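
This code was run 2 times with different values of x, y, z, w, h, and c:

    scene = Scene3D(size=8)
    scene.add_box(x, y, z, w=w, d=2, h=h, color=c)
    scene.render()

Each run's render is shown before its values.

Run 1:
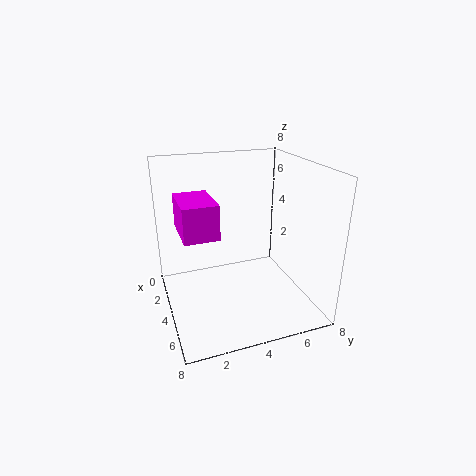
x = 1, y = 1, z = 4, w = 3, h = 2, c = 'magenta'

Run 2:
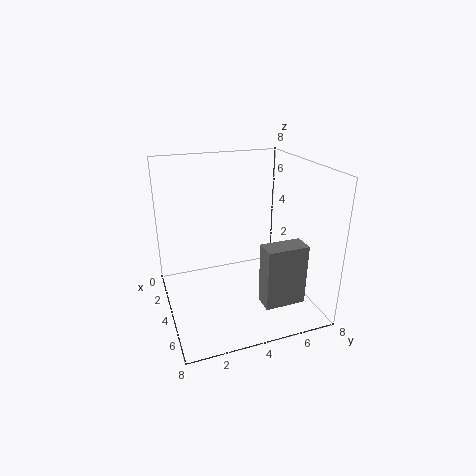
x = 7, y = 4, z = 2, w = 1, h = 3, c = 'gray'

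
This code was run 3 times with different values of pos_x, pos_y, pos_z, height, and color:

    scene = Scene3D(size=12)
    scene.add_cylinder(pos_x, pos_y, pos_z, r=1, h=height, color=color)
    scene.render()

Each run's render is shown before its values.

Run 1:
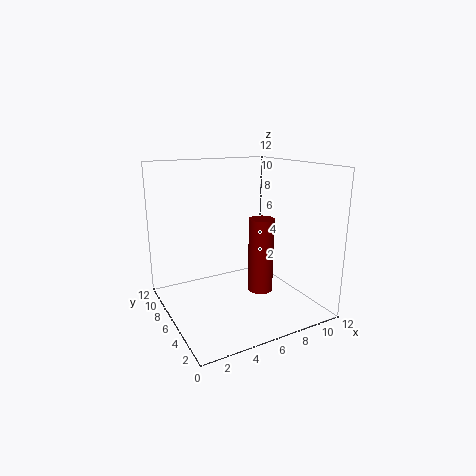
pos_x = 7, pos_y = 4, pos_z = 2, height = 6, color = 'maroon'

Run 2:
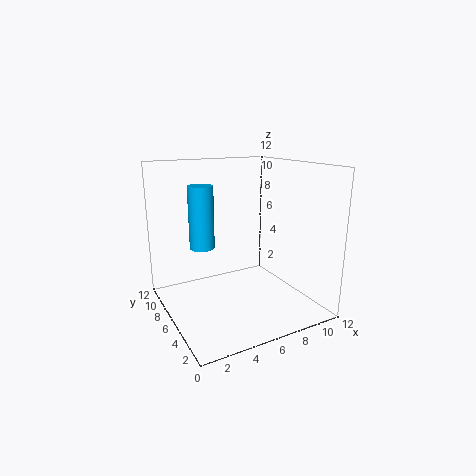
pos_x = 3, pos_y = 6.5, pos_z = 5.5, height = 5, color = 'deepskyblue'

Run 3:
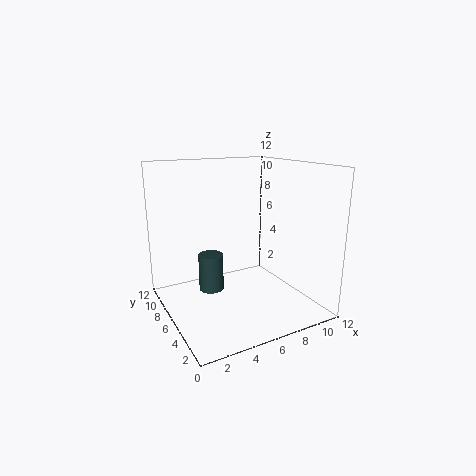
pos_x = 3.5, pos_y = 6, pos_z = 2, height = 3, color = 'darkslategray'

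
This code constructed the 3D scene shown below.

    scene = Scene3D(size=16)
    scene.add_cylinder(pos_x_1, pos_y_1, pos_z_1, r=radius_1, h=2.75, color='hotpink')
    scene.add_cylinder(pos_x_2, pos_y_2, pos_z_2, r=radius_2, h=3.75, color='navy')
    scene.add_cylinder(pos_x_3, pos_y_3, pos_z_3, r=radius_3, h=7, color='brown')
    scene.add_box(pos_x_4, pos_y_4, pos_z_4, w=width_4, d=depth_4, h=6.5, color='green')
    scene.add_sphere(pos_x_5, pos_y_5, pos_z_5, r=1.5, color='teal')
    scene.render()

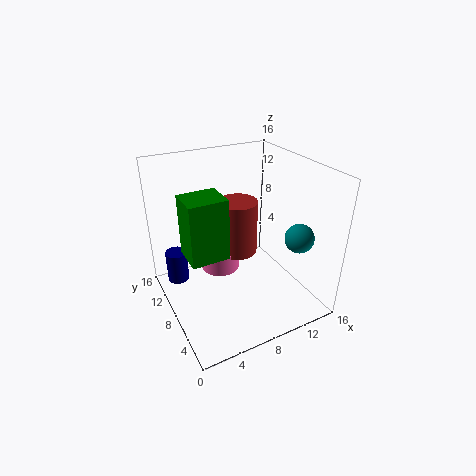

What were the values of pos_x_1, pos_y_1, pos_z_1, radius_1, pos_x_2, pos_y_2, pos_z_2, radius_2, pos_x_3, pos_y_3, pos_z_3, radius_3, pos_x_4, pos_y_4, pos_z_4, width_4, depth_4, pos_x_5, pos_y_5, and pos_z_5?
pos_x_1 = 8.25
pos_y_1 = 13.5
pos_z_1 = 0.75
radius_1 = 2.5
pos_x_2 = 2
pos_y_2 = 12.25
pos_z_2 = 1.75
radius_2 = 1.25
pos_x_3 = 10.5
pos_y_3 = 12.75
pos_z_3 = 3
radius_3 = 2.5
pos_x_4 = 1.75
pos_y_4 = 5.5
pos_z_4 = 7.5
width_4 = 4
depth_4 = 3.5
pos_x_5 = 12.25
pos_y_5 = 2.75
pos_z_5 = 9.5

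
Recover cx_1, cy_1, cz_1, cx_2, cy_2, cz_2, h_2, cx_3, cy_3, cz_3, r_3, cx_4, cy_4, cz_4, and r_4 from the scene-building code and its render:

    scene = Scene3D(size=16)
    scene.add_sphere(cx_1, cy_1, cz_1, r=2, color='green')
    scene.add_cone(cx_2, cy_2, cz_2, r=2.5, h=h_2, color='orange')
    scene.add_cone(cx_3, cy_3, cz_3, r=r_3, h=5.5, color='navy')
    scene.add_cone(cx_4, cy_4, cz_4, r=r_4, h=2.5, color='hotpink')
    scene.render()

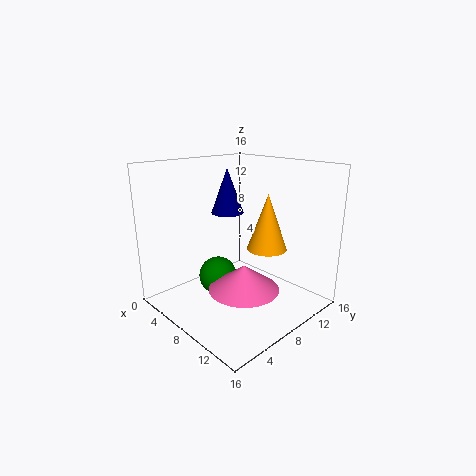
cx_1 = 8; cy_1 = 5; cz_1 = 4.5; cx_2 = 7.5; cy_2 = 13.5; cz_2 = 5; h_2 = 7; cx_3 = 3.5; cy_3 = 10.5; cz_3 = 9.5; r_3 = 2; cx_4 = 12; cy_4 = 5; cz_4 = 4.5; r_4 = 3.5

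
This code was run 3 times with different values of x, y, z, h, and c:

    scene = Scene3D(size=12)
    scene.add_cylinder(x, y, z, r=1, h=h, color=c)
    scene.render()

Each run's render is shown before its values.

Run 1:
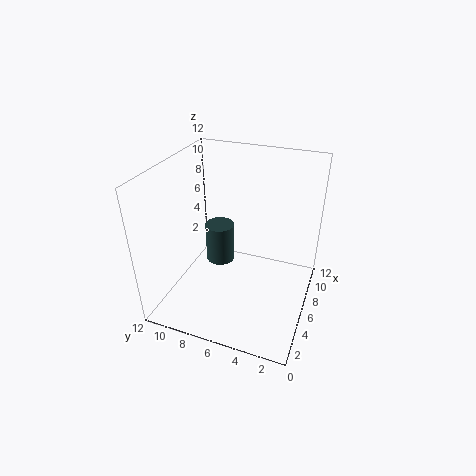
x = 2.5
y = 6
z = 6.5
h = 2.75
c = 'darkslategray'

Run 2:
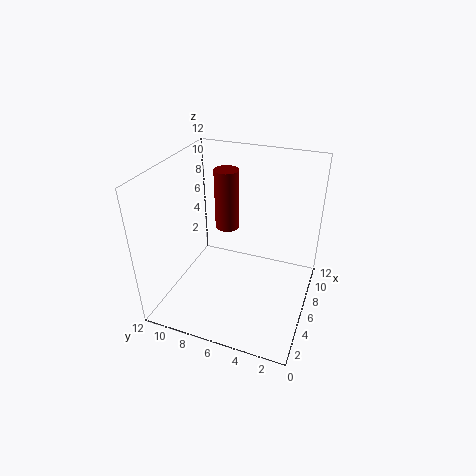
x = 6.75
y = 7.25
z = 6.5
h = 5
c = 'maroon'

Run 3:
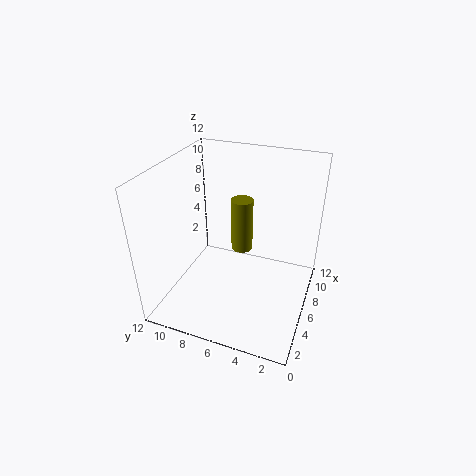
x = 9
y = 6.75
z = 3
h = 5
c = 'olive'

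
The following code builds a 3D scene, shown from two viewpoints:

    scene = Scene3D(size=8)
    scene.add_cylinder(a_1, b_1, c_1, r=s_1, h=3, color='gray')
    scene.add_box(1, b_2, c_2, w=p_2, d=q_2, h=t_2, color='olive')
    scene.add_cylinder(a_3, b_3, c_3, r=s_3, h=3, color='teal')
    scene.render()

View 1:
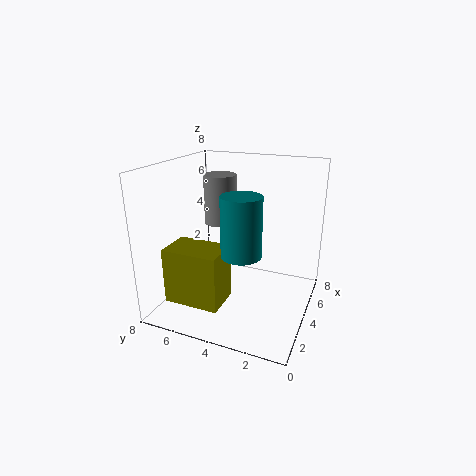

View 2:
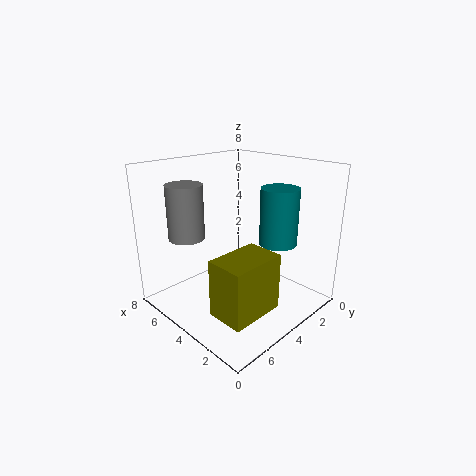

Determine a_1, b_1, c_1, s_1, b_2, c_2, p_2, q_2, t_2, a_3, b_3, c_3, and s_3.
a_1 = 6
b_1 = 6
c_1 = 4
s_1 = 1
b_2 = 4
c_2 = 1
p_2 = 2
q_2 = 3
t_2 = 3
a_3 = 2
b_3 = 3
c_3 = 4
s_3 = 1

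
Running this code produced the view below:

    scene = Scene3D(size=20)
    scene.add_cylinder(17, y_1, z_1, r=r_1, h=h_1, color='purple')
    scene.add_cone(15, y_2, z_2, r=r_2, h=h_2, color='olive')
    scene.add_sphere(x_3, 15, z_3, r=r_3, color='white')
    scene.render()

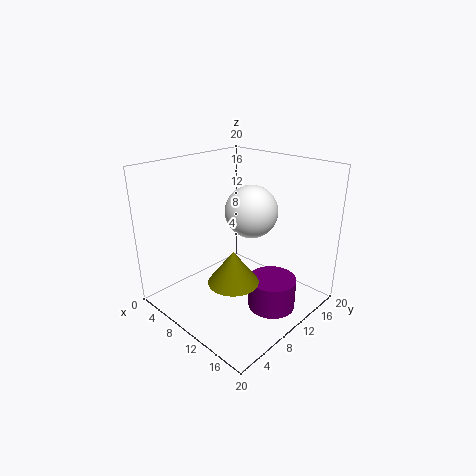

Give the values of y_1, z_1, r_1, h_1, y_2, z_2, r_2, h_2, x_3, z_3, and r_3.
y_1 = 9, z_1 = 3, r_1 = 3, h_1 = 4, y_2 = 4, z_2 = 8, r_2 = 3, h_2 = 4, x_3 = 8, z_3 = 12, r_3 = 4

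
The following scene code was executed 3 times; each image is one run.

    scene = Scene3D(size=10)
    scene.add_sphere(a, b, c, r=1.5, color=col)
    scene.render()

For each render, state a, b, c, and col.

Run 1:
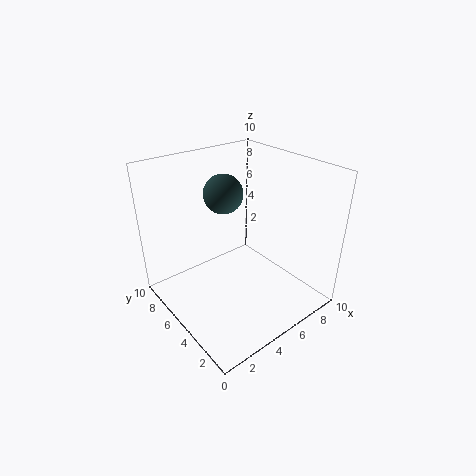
a = 6, b = 8, c = 7, col = 'darkslategray'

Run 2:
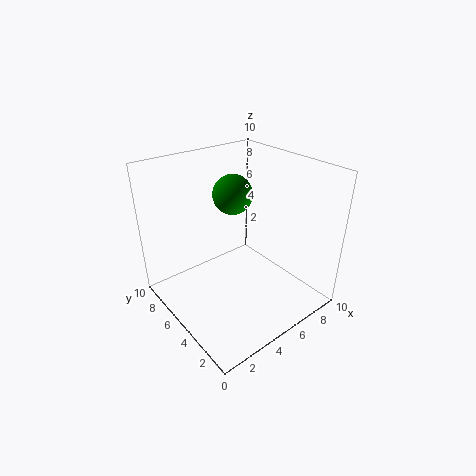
a = 6.5, b = 7.5, c = 7, col = 'green'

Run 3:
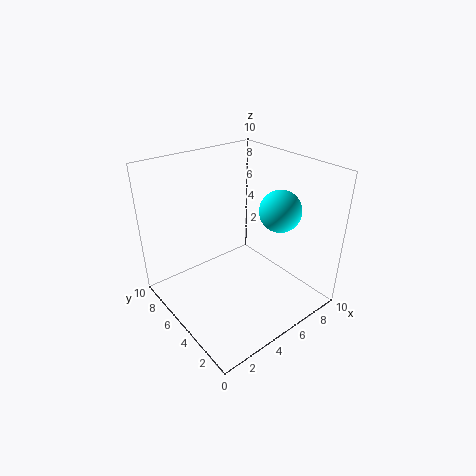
a = 8, b = 4, c = 6.5, col = 'cyan'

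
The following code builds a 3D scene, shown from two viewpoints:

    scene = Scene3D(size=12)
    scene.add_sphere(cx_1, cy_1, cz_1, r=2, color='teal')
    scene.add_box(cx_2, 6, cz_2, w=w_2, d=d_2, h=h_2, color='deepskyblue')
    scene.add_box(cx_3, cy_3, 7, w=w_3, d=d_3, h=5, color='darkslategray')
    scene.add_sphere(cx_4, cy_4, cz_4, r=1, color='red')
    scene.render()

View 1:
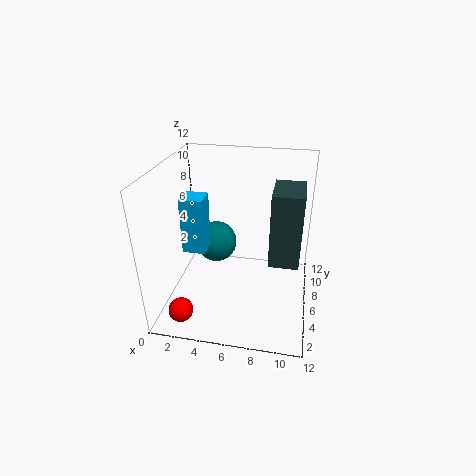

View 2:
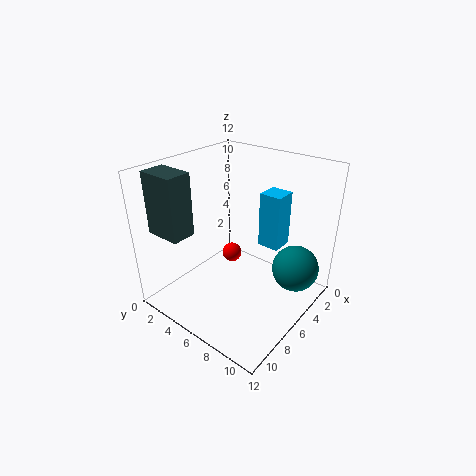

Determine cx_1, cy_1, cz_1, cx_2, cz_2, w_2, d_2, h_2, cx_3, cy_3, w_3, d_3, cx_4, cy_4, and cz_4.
cx_1 = 3; cy_1 = 10; cz_1 = 3; cx_2 = 1; cz_2 = 4; w_2 = 2; d_2 = 2; h_2 = 5; cx_3 = 9; cy_3 = 1; w_3 = 2; d_3 = 3; cx_4 = 2; cy_4 = 2; cz_4 = 1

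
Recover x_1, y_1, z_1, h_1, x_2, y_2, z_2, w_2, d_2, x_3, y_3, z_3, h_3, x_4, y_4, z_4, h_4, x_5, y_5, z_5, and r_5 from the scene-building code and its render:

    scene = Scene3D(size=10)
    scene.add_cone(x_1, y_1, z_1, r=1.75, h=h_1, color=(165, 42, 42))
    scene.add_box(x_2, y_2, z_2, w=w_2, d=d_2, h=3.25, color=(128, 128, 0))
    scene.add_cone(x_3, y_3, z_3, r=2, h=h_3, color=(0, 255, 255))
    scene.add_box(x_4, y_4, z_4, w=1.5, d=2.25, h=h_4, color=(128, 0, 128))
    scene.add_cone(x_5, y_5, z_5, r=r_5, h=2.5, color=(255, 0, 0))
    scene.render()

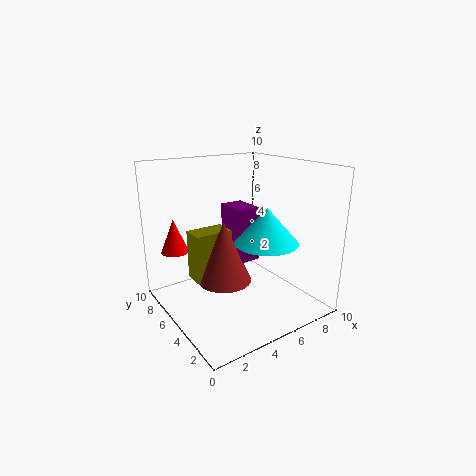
x_1 = 3.25; y_1 = 4; z_1 = 2.75; h_1 = 4; x_2 = 1.5; y_2 = 4.25; z_2 = 2.75; w_2 = 2.5; d_2 = 1.5; x_3 = 5.25; y_3 = 2.25; z_3 = 5.5; h_3 = 2.25; x_4 = 4; y_4 = 3.25; z_4 = 4; h_4 = 3.5; x_5 = 1.75; y_5 = 8.5; z_5 = 3.5; r_5 = 1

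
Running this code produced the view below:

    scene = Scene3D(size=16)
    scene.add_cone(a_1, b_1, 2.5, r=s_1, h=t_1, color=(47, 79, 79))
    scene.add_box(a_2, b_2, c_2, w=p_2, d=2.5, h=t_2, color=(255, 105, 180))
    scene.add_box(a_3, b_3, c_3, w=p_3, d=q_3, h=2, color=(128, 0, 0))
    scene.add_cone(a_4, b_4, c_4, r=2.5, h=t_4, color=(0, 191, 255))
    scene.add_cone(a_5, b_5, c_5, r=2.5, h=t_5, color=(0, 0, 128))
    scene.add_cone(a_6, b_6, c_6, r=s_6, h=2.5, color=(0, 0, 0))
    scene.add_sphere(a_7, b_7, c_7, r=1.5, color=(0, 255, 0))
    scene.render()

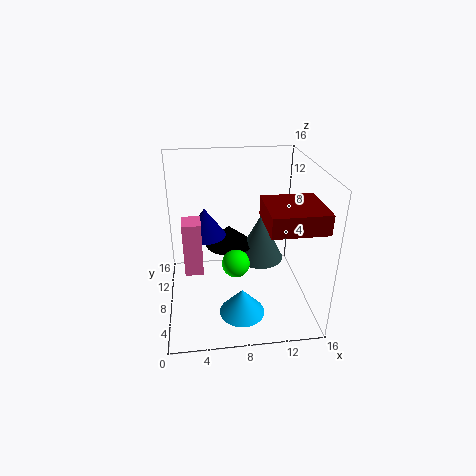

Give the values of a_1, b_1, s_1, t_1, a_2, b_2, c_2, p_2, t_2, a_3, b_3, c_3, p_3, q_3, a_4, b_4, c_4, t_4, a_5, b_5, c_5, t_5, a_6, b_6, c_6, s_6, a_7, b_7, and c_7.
a_1 = 11.5
b_1 = 12.5
s_1 = 3
t_1 = 6
a_2 = 2
b_2 = 6.5
c_2 = 4.5
p_2 = 2
t_2 = 6
a_3 = 10
b_3 = 1
c_3 = 11.5
p_3 = 5.5
q_3 = 5.5
a_4 = 8
b_4 = 4.5
c_4 = 0.5
t_4 = 3
a_5 = 4.5
b_5 = 12
c_5 = 6.5
t_5 = 3.5
a_6 = 7.5
b_6 = 13
c_6 = 4.5
s_6 = 3
a_7 = 7.5
b_7 = 6
c_7 = 6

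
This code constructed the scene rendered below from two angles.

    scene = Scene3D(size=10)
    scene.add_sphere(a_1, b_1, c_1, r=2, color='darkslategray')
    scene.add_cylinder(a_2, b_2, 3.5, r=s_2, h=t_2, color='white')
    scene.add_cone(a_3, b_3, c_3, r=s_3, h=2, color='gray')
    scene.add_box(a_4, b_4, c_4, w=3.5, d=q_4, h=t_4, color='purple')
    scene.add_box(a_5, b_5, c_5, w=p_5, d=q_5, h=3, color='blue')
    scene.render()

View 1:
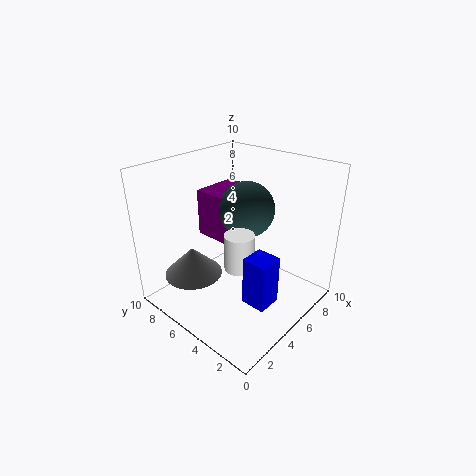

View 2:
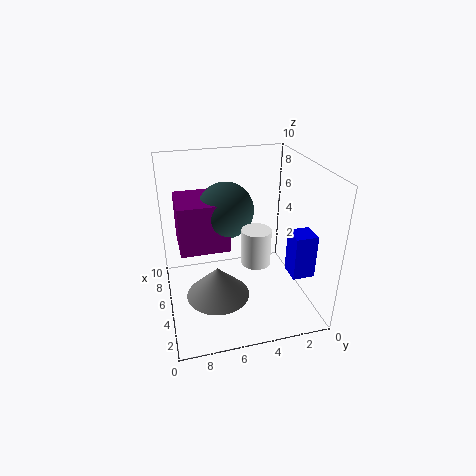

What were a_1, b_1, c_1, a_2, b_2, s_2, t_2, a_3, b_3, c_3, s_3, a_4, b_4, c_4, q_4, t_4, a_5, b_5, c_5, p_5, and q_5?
a_1 = 6.5; b_1 = 5.5; c_1 = 6.5; a_2 = 4; b_2 = 4; s_2 = 1; t_2 = 2.5; a_3 = 2.5; b_3 = 7; c_3 = 2.5; s_3 = 2; a_4 = 5; b_4 = 5.5; c_4 = 4; q_4 = 3.5; t_4 = 3.5; a_5 = 2; b_5 = 0.5; c_5 = 3; p_5 = 1.5; q_5 = 1.5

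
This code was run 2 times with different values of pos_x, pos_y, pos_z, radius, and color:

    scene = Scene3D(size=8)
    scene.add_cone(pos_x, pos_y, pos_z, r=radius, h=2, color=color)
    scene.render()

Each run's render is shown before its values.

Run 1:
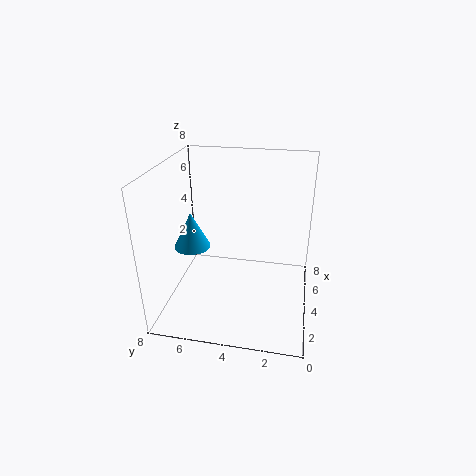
pos_x = 3.5; pos_y = 6.5; pos_z = 3.5; radius = 1; color = 'deepskyblue'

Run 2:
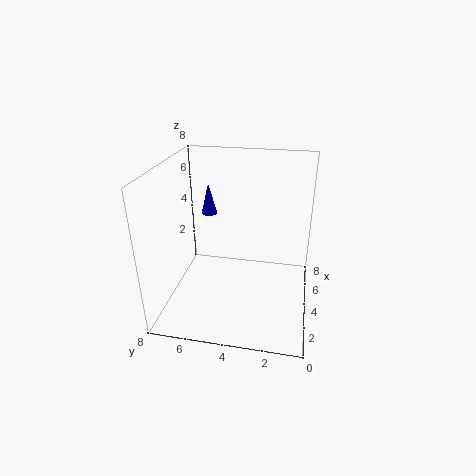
pos_x = 7; pos_y = 6.5; pos_z = 4; radius = 0.5; color = 'blue'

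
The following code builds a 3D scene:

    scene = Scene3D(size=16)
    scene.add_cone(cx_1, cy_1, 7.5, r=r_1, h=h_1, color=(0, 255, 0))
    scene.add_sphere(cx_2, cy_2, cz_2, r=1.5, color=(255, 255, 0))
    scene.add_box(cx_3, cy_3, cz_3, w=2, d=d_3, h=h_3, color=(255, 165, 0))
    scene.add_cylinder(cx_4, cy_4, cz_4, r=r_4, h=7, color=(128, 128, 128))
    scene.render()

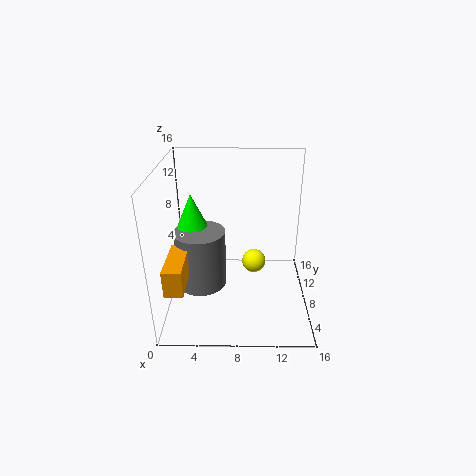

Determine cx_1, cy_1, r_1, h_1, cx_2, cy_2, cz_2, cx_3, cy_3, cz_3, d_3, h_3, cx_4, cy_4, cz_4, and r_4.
cx_1 = 2.5, cy_1 = 11, r_1 = 2, h_1 = 4.5, cx_2 = 10, cy_2 = 12, cz_2 = 2.5, cx_3 = 0.5, cy_3 = 2.5, cz_3 = 4, d_3 = 5.5, h_3 = 3, cx_4 = 3.5, cy_4 = 9.5, cz_4 = 1, r_4 = 3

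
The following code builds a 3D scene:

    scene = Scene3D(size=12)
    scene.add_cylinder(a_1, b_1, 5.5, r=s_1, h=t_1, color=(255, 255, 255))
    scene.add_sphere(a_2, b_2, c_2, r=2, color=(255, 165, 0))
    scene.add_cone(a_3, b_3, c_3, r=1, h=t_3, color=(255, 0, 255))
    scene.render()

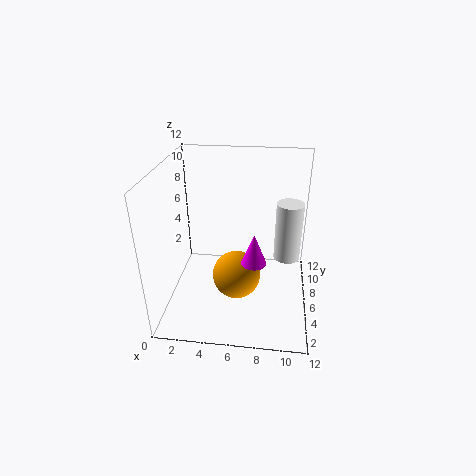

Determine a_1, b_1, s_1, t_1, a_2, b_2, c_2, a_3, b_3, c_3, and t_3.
a_1 = 10, b_1 = 4.5, s_1 = 1, t_1 = 4.5, a_2 = 6, b_2 = 5, c_2 = 3, a_3 = 7.5, b_3 = 4, c_3 = 5, t_3 = 2.5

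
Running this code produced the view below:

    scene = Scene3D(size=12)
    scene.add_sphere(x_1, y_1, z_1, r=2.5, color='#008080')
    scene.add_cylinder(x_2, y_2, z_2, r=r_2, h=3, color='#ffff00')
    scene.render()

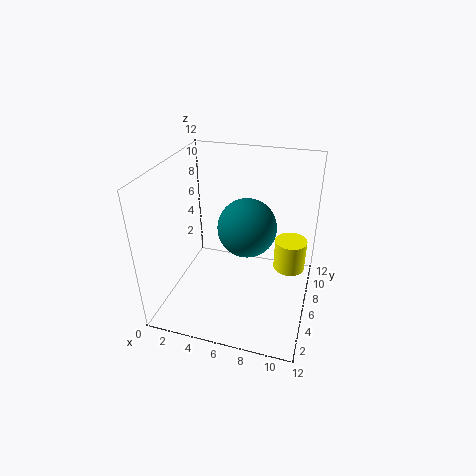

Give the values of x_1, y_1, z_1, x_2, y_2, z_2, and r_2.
x_1 = 6.5, y_1 = 7, z_1 = 6.5, x_2 = 10, y_2 = 10, z_2 = 1, r_2 = 1.5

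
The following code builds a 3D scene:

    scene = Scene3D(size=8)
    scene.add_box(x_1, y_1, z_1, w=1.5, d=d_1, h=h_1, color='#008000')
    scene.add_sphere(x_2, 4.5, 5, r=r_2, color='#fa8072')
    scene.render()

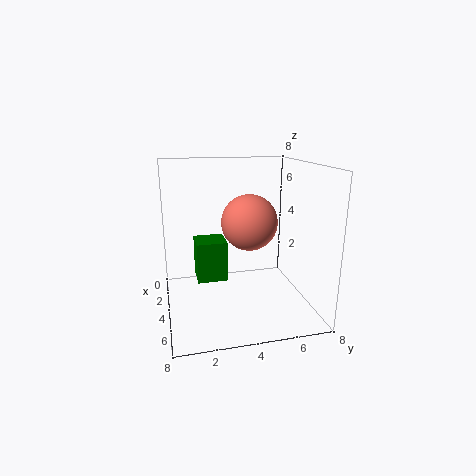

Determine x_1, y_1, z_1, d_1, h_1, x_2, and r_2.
x_1 = 4.5, y_1 = 1.5, z_1 = 2.5, d_1 = 1.5, h_1 = 2, x_2 = 4.5, r_2 = 1.5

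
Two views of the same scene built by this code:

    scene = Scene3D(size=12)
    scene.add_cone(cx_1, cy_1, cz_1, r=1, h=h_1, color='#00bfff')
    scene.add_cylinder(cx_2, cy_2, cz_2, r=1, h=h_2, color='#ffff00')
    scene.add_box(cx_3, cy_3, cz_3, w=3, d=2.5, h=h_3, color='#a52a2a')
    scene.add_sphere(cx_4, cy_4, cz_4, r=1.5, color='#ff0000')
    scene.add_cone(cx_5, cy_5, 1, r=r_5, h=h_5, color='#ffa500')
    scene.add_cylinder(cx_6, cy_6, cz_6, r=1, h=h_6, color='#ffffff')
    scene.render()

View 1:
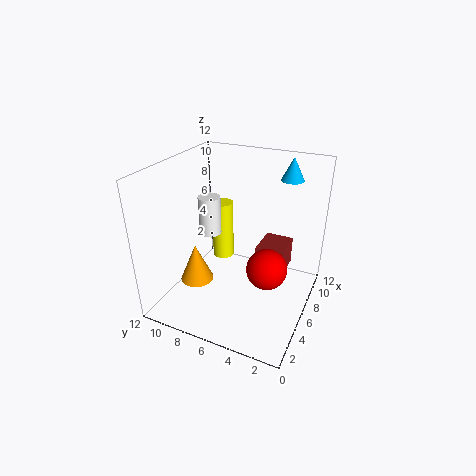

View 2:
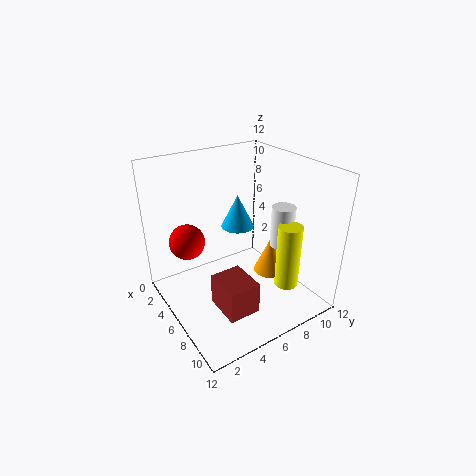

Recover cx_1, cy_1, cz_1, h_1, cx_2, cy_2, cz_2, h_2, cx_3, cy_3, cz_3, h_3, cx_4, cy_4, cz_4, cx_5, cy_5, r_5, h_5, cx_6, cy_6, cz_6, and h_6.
cx_1 = 10.5, cy_1 = 3, cz_1 = 10, h_1 = 2, cx_2 = 9, cy_2 = 9, cz_2 = 2, h_2 = 5.5, cx_3 = 7.5, cy_3 = 2.5, cz_3 = 2, h_3 = 2.5, cx_4 = 3.5, cy_4 = 2.5, cz_4 = 5.5, cx_5 = 5.5, cy_5 = 10, r_5 = 1.5, h_5 = 3.5, cx_6 = 7.5, cy_6 = 9.5, cz_6 = 5, h_6 = 3.5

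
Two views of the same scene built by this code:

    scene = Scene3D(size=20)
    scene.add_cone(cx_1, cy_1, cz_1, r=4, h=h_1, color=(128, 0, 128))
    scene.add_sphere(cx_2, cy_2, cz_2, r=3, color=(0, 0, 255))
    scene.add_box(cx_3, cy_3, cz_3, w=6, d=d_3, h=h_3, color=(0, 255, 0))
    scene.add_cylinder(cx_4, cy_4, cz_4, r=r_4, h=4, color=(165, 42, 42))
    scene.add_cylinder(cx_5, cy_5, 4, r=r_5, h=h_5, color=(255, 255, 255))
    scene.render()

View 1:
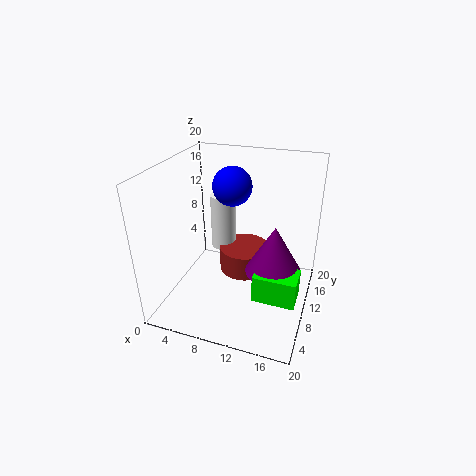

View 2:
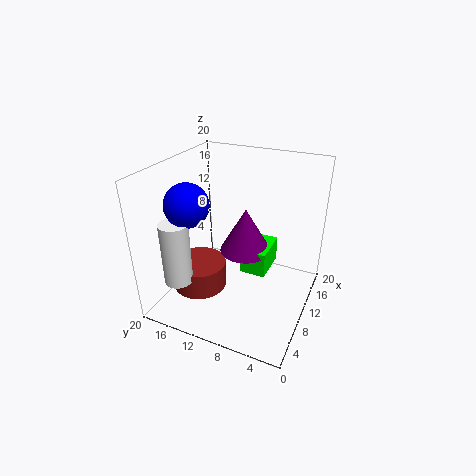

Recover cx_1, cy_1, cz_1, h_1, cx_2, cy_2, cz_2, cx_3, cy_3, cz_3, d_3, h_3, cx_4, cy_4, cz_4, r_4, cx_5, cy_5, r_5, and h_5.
cx_1 = 15; cy_1 = 11; cz_1 = 5; h_1 = 7; cx_2 = 7; cy_2 = 16; cz_2 = 15; cx_3 = 13; cy_3 = 7; cz_3 = 2; d_3 = 4; h_3 = 4; cx_4 = 9; cy_4 = 16; cz_4 = 1; r_4 = 4; cx_5 = 5; cy_5 = 17; r_5 = 2; h_5 = 9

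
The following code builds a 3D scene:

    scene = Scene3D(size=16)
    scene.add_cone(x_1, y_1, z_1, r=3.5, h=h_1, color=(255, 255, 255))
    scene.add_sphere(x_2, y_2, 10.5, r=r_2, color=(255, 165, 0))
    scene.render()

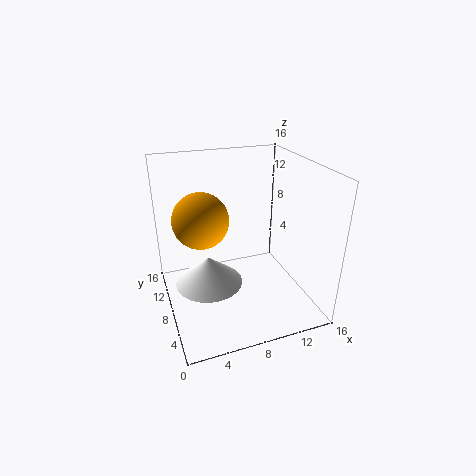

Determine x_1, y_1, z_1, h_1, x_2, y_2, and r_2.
x_1 = 4
y_1 = 6
z_1 = 4.5
h_1 = 3
x_2 = 4
y_2 = 8.5
r_2 = 3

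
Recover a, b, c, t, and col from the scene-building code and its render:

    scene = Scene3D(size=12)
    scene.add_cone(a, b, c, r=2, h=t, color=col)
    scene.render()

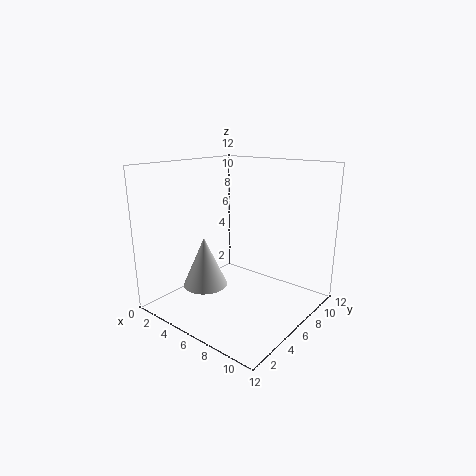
a = 2.75
b = 5.25
c = 1
t = 4.5
col = 'lightgray'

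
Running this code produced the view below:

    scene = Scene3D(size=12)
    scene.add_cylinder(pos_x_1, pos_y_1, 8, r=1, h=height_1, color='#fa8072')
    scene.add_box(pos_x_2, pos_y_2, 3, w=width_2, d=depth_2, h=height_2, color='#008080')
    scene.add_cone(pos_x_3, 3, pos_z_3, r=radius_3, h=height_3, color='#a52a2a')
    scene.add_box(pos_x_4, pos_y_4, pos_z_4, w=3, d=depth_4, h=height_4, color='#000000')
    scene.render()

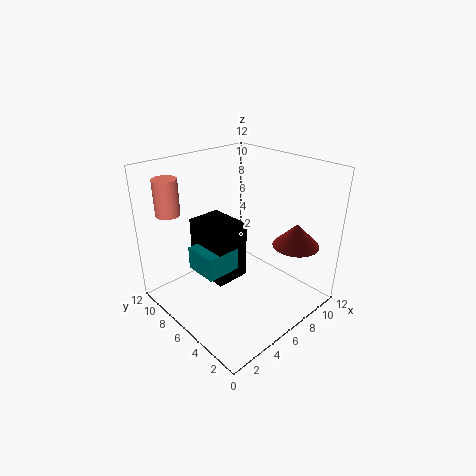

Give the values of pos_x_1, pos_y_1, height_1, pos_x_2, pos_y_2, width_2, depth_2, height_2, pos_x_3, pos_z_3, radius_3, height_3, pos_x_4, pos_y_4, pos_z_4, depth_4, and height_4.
pos_x_1 = 2
pos_y_1 = 10
height_1 = 3
pos_x_2 = 3
pos_y_2 = 6
width_2 = 3
depth_2 = 3
height_2 = 2
pos_x_3 = 10
pos_z_3 = 5
radius_3 = 2
height_3 = 2
pos_x_4 = 4
pos_y_4 = 6
pos_z_4 = 2
depth_4 = 4
height_4 = 5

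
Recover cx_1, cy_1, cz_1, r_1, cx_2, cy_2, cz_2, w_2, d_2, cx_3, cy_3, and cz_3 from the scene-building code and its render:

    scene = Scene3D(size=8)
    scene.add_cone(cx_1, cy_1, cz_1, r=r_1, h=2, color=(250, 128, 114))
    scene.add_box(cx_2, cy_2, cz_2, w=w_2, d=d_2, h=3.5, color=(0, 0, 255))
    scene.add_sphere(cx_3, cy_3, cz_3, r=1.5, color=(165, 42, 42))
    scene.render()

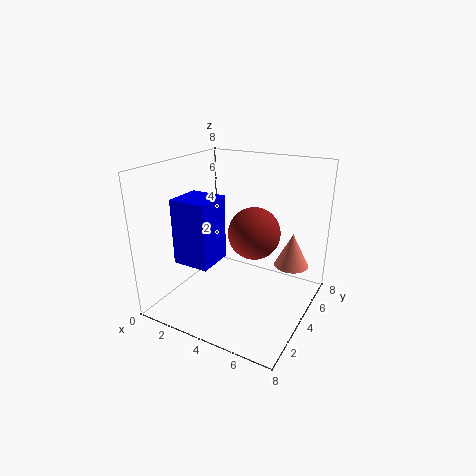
cx_1 = 6.5, cy_1 = 6, cz_1 = 2, r_1 = 1, cx_2 = 1.5, cy_2 = 1.5, cz_2 = 3, w_2 = 2, d_2 = 2, cx_3 = 4.5, cy_3 = 5, cz_3 = 4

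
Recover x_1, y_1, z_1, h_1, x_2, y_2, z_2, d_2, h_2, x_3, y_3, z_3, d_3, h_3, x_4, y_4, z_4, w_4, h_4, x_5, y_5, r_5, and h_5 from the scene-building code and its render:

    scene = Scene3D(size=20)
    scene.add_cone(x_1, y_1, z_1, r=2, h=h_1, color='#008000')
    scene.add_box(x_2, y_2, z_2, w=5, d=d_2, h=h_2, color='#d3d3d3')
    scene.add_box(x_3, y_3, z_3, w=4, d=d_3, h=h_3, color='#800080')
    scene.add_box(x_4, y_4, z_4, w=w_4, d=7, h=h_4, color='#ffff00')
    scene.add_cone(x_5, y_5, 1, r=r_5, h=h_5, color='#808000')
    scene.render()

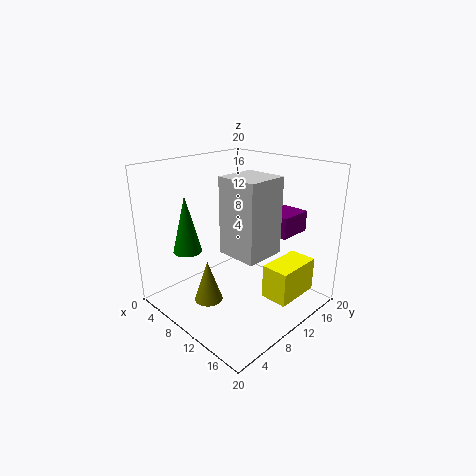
x_1 = 5, y_1 = 5, z_1 = 8, h_1 = 8, x_2 = 13, y_2 = 4, z_2 = 11, d_2 = 5, h_2 = 9, x_3 = 11, y_3 = 14, z_3 = 10, d_3 = 5, h_3 = 3, x_4 = 13, y_4 = 12, z_4 = 1, w_4 = 4, h_4 = 5, x_5 = 8, y_5 = 6, r_5 = 2, h_5 = 6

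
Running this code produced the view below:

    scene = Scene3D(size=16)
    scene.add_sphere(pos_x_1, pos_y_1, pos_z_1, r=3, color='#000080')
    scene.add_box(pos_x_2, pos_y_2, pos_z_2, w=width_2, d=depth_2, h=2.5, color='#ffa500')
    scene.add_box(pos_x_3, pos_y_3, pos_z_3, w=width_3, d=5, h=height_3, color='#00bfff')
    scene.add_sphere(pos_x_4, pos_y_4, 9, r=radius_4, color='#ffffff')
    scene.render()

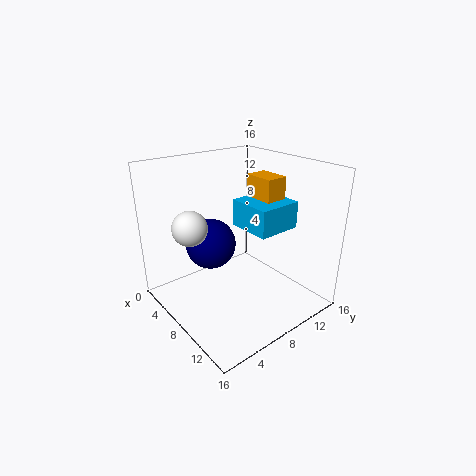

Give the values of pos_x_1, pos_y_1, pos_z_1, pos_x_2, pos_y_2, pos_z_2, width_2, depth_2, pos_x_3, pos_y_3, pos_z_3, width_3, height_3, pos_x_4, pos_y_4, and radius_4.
pos_x_1 = 4
pos_y_1 = 7
pos_z_1 = 6
pos_x_2 = 6.5
pos_y_2 = 10.5
pos_z_2 = 12
width_2 = 3.5
depth_2 = 2.5
pos_x_3 = 6.5
pos_y_3 = 8.5
pos_z_3 = 9
width_3 = 5
height_3 = 3
pos_x_4 = 4.5
pos_y_4 = 4
radius_4 = 2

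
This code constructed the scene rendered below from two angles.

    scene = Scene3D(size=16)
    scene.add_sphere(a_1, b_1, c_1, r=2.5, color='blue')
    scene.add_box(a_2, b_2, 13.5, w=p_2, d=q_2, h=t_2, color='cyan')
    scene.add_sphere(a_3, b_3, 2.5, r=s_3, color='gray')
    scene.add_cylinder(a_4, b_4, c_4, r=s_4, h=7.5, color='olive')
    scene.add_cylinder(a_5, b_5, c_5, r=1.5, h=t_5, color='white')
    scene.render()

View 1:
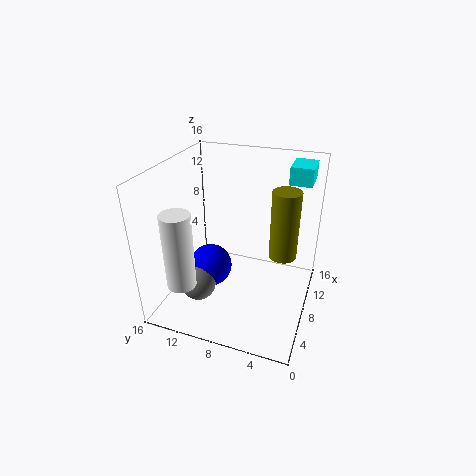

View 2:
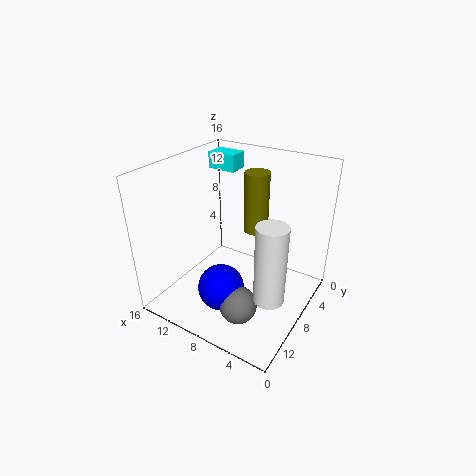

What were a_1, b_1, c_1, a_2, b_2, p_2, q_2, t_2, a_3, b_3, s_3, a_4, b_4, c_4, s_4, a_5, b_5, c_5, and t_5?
a_1 = 8
b_1 = 11.5
c_1 = 3.5
a_2 = 11.5
b_2 = 1
p_2 = 3.5
q_2 = 2.5
t_2 = 2
a_3 = 5.5
b_3 = 12
s_3 = 2
a_4 = 8.5
b_4 = 3
c_4 = 6.5
s_4 = 1.5
a_5 = 2
b_5 = 12
c_5 = 5
t_5 = 8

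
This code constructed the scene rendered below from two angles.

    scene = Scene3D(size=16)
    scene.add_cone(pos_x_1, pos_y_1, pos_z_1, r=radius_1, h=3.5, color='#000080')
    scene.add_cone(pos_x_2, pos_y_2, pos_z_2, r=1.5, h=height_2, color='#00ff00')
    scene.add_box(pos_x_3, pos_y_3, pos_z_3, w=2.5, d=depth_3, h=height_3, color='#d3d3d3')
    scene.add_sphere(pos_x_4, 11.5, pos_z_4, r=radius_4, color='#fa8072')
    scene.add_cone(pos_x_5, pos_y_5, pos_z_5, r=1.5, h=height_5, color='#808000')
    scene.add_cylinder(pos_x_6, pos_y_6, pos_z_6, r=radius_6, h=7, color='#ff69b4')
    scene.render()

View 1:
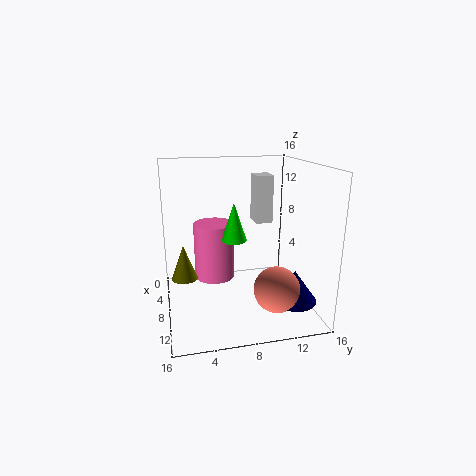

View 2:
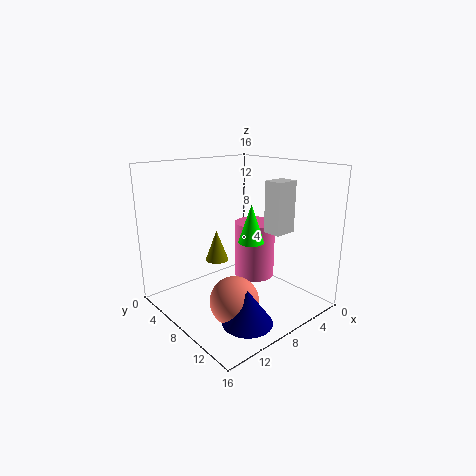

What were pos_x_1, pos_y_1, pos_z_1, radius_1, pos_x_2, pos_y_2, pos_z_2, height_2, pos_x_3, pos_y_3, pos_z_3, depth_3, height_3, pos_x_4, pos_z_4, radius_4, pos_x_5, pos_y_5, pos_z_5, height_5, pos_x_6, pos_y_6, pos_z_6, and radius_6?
pos_x_1 = 11.5, pos_y_1 = 13.5, pos_z_1 = 1.5, radius_1 = 2.5, pos_x_2 = 6, pos_y_2 = 8, pos_z_2 = 7, height_2 = 4.5, pos_x_3 = 4, pos_y_3 = 10.5, pos_z_3 = 9, depth_3 = 2, height_3 = 5.5, pos_x_4 = 11.5, pos_z_4 = 3, radius_4 = 2.5, pos_x_5 = 6.5, pos_y_5 = 2, pos_z_5 = 3, height_5 = 4, pos_x_6 = 3.5, pos_y_6 = 6, pos_z_6 = 1.5, radius_6 = 2.5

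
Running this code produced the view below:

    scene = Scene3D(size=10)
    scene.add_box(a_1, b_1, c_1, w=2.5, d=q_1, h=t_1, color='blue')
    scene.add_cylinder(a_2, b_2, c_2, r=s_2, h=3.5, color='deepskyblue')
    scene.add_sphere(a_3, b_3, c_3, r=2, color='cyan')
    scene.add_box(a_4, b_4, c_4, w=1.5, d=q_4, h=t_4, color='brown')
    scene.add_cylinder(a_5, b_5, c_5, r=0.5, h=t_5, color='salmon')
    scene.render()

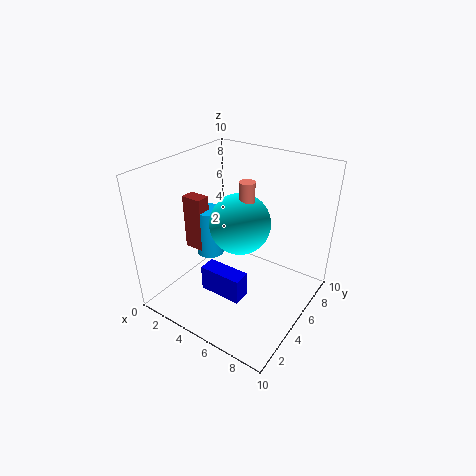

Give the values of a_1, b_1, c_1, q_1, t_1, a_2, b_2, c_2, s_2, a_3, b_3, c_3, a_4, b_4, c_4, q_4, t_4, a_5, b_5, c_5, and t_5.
a_1 = 5.5, b_1 = 0.5, c_1 = 4, q_1 = 1, t_1 = 1.5, a_2 = 2.5, b_2 = 5, c_2 = 3, s_2 = 1, a_3 = 5.5, b_3 = 4.5, c_3 = 6.5, a_4 = 1, b_4 = 4, c_4 = 3.5, q_4 = 1, t_4 = 4, a_5 = 6, b_5 = 4.5, c_5 = 7, t_5 = 2.5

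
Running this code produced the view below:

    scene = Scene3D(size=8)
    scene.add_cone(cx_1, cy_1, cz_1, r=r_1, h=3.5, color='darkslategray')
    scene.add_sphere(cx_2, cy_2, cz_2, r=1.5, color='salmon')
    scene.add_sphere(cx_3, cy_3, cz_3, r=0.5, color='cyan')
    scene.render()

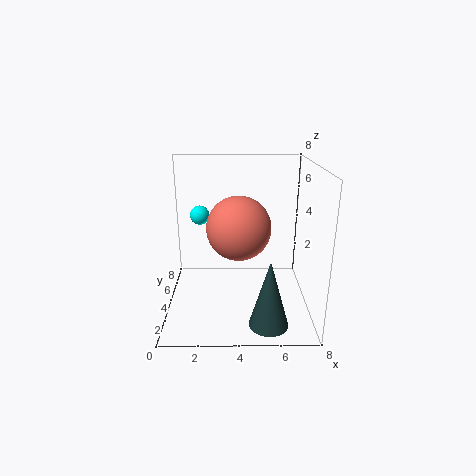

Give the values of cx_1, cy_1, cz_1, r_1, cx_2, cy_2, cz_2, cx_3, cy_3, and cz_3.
cx_1 = 5.5
cy_1 = 1
cz_1 = 0.5
r_1 = 1
cx_2 = 4
cy_2 = 1.5
cz_2 = 5.5
cx_3 = 2
cy_3 = 3.5
cz_3 = 5.5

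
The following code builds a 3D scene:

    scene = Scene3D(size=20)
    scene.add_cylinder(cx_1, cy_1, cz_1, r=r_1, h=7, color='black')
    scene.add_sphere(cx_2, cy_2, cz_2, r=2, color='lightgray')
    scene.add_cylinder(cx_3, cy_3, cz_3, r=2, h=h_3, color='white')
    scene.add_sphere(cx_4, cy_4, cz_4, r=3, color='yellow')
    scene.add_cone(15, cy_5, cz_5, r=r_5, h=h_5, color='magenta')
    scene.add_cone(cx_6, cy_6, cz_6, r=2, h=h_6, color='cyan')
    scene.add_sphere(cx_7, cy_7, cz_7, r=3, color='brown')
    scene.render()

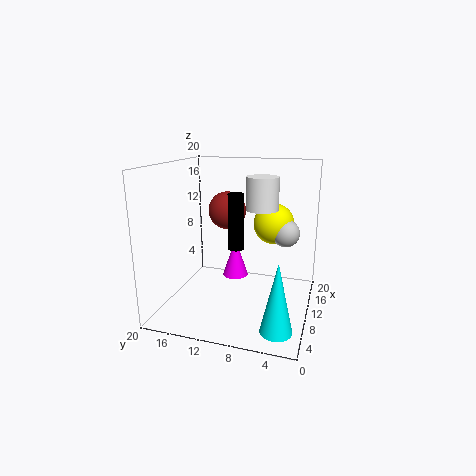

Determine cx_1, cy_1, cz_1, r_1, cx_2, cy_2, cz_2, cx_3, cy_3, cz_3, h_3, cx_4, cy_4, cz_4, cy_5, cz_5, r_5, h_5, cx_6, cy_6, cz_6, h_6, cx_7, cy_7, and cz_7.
cx_1 = 6, cy_1 = 9, cz_1 = 10, r_1 = 1, cx_2 = 14, cy_2 = 4, cz_2 = 10, cx_3 = 7, cy_3 = 6, cz_3 = 15, h_3 = 4, cx_4 = 15, cy_4 = 6, cz_4 = 11, cy_5 = 12, cz_5 = 2, r_5 = 2, h_5 = 6, cx_6 = 3, cy_6 = 3, cz_6 = 1, h_6 = 9, cx_7 = 17, cy_7 = 14, cz_7 = 12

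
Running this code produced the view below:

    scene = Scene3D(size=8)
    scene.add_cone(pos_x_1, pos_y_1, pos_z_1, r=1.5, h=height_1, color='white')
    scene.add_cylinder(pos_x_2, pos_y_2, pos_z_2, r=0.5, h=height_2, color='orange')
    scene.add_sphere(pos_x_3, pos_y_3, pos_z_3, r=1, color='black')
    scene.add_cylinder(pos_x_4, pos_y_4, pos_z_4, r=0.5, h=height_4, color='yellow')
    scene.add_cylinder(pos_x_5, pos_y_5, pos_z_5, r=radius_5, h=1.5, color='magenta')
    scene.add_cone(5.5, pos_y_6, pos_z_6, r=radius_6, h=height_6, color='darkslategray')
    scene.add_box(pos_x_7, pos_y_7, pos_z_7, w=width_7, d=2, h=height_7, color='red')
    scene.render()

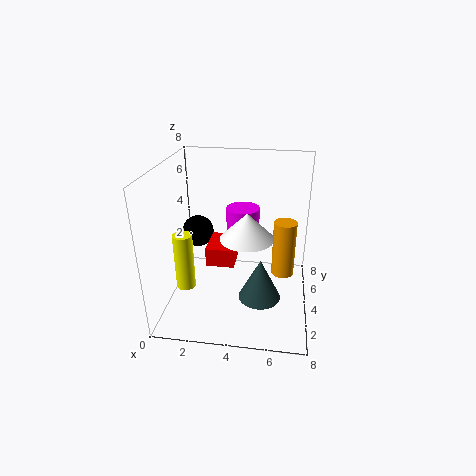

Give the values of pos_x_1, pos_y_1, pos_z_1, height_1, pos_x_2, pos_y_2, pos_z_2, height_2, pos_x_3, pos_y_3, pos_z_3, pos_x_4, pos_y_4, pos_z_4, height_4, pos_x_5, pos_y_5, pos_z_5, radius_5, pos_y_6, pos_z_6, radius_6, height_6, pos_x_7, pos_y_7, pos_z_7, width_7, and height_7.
pos_x_1 = 4.5
pos_y_1 = 4
pos_z_1 = 4
height_1 = 1.5
pos_x_2 = 6.5
pos_y_2 = 1
pos_z_2 = 4
height_2 = 2.5
pos_x_3 = 1
pos_y_3 = 6.5
pos_z_3 = 3
pos_x_4 = 1.5
pos_y_4 = 2
pos_z_4 = 2
height_4 = 3
pos_x_5 = 4
pos_y_5 = 6
pos_z_5 = 3.5
radius_5 = 1
pos_y_6 = 1
pos_z_6 = 2.5
radius_6 = 1
height_6 = 2
pos_x_7 = 2.5
pos_y_7 = 2.5
pos_z_7 = 3
width_7 = 1.5
height_7 = 1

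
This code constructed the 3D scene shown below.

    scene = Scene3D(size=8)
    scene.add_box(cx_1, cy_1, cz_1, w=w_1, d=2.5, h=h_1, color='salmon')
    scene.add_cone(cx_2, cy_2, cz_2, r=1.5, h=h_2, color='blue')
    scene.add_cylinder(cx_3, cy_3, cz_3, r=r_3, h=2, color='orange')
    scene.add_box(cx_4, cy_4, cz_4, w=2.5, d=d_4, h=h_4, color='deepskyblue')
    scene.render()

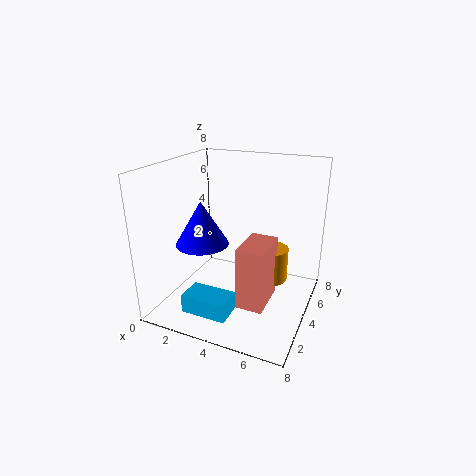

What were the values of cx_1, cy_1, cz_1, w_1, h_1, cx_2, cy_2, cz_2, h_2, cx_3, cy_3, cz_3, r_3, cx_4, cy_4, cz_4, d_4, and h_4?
cx_1 = 4.5
cy_1 = 2.5
cz_1 = 0.5
w_1 = 1.5
h_1 = 3.5
cx_2 = 2
cy_2 = 3.5
cz_2 = 3.5
h_2 = 2.5
cx_3 = 5.5
cy_3 = 5.5
cz_3 = 1
r_3 = 1
cx_4 = 2
cy_4 = 1
cz_4 = 0.5
d_4 = 1.5
h_4 = 1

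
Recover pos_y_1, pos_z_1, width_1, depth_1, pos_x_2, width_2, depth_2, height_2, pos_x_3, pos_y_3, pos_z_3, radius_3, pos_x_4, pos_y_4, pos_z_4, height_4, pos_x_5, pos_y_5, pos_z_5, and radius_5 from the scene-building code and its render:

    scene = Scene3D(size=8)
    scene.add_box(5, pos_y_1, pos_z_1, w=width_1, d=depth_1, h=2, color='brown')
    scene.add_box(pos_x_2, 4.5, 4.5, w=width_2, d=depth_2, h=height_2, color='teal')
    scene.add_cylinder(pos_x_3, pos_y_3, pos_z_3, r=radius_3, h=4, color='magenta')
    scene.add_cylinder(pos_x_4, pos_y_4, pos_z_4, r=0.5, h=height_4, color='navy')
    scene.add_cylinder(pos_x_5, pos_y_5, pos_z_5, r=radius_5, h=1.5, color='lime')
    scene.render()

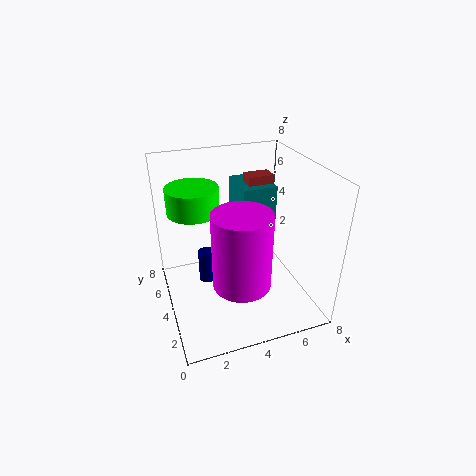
pos_y_1 = 5; pos_z_1 = 5; width_1 = 1.5; depth_1 = 1; pos_x_2 = 4.5; width_2 = 2; depth_2 = 2.5; height_2 = 2; pos_x_3 = 3.5; pos_y_3 = 2; pos_z_3 = 2.5; radius_3 = 1.5; pos_x_4 = 2.5; pos_y_4 = 5.5; pos_z_4 = 0.5; height_4 = 2; pos_x_5 = 2; pos_y_5 = 6; pos_z_5 = 5; radius_5 = 1.5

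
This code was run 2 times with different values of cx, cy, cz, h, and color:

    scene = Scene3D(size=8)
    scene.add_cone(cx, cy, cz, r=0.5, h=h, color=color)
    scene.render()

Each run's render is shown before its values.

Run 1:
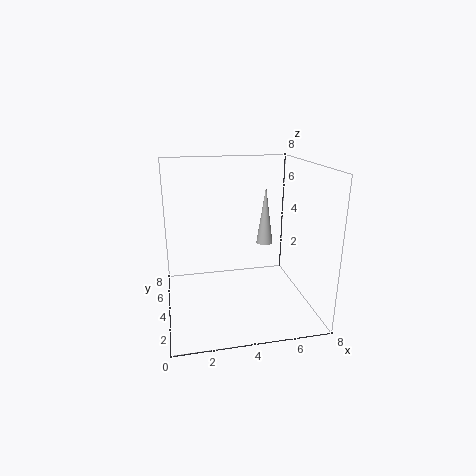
cx = 6
cy = 5.5
cz = 3
h = 3.5
color = 'lightgray'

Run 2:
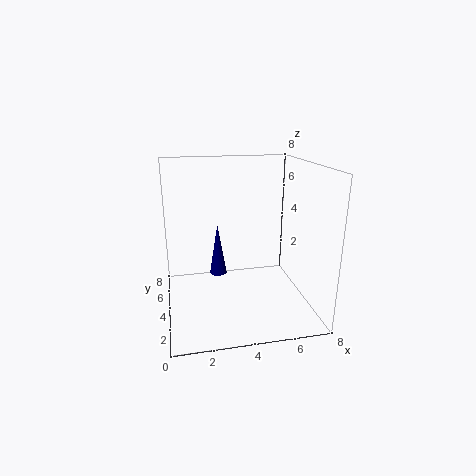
cx = 3
cy = 5
cz = 1.5
h = 3
color = 'navy'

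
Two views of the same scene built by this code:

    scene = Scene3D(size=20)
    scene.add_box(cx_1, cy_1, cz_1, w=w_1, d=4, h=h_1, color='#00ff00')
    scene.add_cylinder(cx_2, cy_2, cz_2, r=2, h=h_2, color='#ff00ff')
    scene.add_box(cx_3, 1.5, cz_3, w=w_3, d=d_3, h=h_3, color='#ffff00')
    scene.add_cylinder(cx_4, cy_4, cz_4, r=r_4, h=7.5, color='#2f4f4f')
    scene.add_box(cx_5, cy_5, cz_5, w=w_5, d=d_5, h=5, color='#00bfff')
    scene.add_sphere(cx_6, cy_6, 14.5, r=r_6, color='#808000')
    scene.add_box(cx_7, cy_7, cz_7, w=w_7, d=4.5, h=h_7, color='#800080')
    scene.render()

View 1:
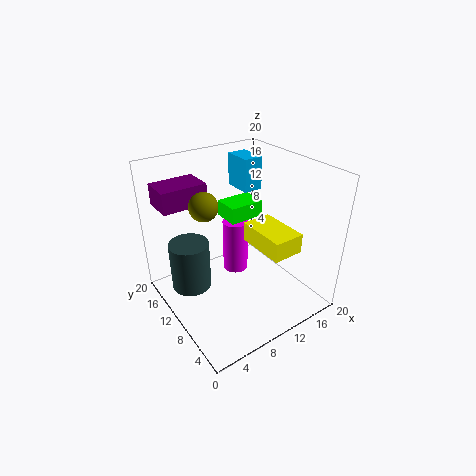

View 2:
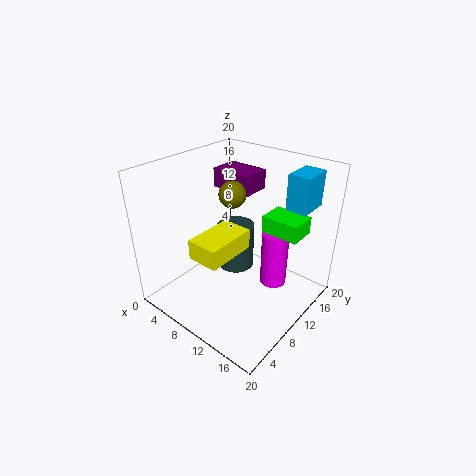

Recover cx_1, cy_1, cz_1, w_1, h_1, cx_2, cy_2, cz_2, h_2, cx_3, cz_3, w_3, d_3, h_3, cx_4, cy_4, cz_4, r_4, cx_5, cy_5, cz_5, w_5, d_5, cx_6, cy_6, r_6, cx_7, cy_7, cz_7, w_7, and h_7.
cx_1 = 11.5, cy_1 = 13.5, cz_1 = 10, w_1 = 5.5, h_1 = 2.5, cx_2 = 13, cy_2 = 15, cz_2 = 1, h_2 = 8.5, cx_3 = 9.5, cz_3 = 11, w_3 = 4, d_3 = 6.5, h_3 = 2.5, cx_4 = 5, cy_4 = 15.5, cz_4 = 0.5, r_4 = 3, cx_5 = 14.5, cy_5 = 14.5, cz_5 = 14, w_5 = 3, d_5 = 4.5, cx_6 = 6.5, cy_6 = 13, r_6 = 2, cx_7 = 1.5, cy_7 = 14.5, cz_7 = 14, w_7 = 6.5, h_7 = 3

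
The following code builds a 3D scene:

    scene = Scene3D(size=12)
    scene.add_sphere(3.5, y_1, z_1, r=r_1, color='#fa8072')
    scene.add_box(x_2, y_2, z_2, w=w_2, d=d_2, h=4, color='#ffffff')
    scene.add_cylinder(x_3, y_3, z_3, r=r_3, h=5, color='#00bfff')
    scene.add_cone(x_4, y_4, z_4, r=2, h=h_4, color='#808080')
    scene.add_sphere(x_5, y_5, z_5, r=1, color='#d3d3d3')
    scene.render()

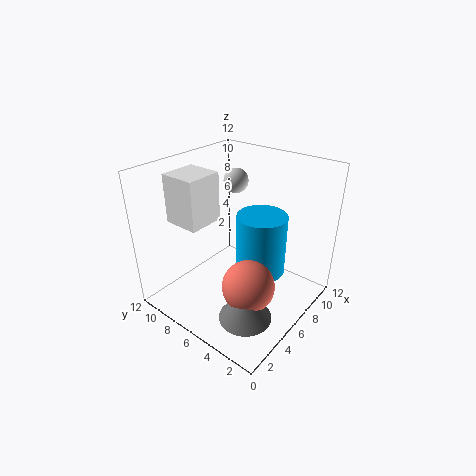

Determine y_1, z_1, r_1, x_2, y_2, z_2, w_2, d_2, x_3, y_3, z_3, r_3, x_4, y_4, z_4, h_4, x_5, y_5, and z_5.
y_1 = 3; z_1 = 4; r_1 = 2; x_2 = 2.5; y_2 = 7.5; z_2 = 7.5; w_2 = 3; d_2 = 3; x_3 = 6.5; y_3 = 4; z_3 = 3.5; r_3 = 2; x_4 = 2.5; y_4 = 2.5; z_4 = 2; h_4 = 2.5; x_5 = 7; y_5 = 7; z_5 = 10.5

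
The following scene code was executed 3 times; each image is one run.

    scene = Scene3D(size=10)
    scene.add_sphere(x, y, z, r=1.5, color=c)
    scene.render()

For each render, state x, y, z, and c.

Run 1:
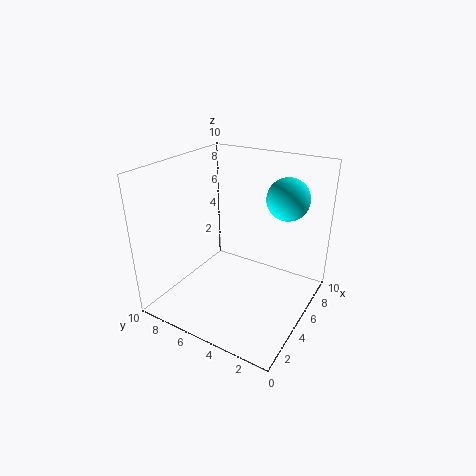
x = 7.5; y = 2.5; z = 7.5; c = 'cyan'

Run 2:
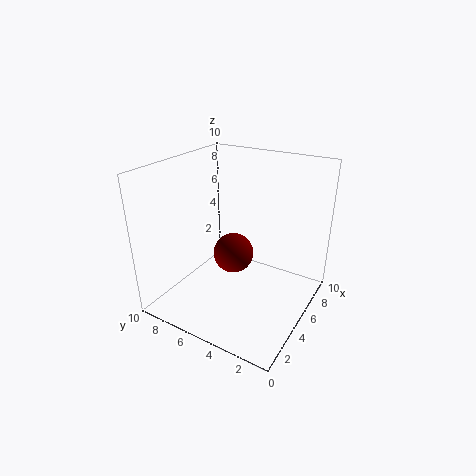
x = 6; y = 6; z = 3; c = 'maroon'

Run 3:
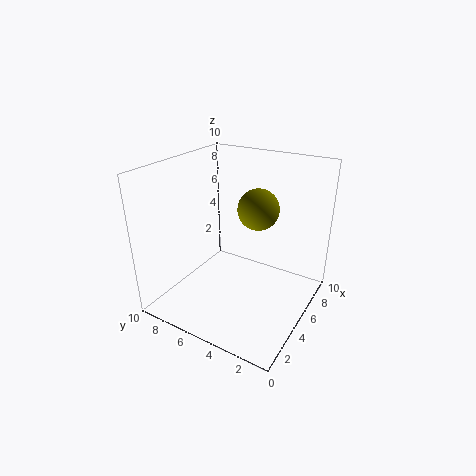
x = 7; y = 4.5; z = 6.5; c = 'olive'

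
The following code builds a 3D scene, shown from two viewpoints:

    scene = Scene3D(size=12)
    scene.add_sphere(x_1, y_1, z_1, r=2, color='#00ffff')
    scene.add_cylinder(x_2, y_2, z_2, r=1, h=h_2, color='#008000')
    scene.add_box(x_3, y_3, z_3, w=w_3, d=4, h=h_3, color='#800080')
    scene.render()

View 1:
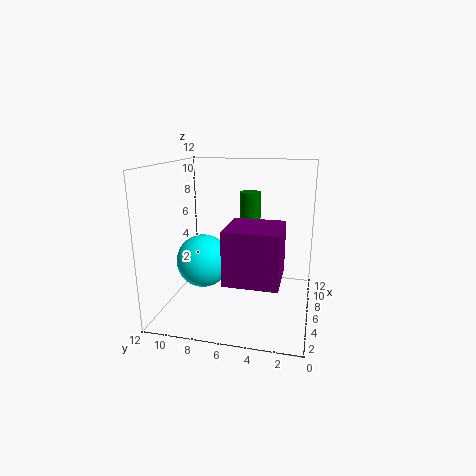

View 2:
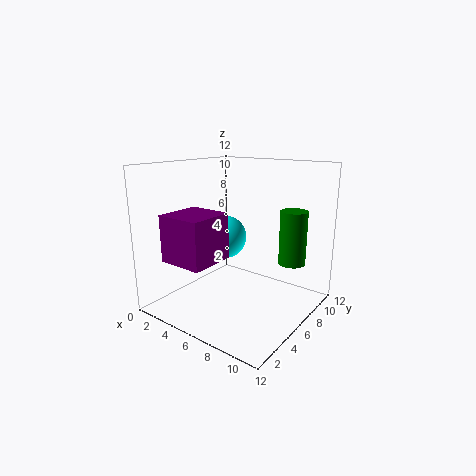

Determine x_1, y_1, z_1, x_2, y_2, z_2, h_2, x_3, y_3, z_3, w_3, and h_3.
x_1 = 3
y_1 = 8
z_1 = 5
x_2 = 11
y_2 = 6
z_2 = 5
h_2 = 4
x_3 = 1
y_3 = 2
z_3 = 4
w_3 = 4
h_3 = 4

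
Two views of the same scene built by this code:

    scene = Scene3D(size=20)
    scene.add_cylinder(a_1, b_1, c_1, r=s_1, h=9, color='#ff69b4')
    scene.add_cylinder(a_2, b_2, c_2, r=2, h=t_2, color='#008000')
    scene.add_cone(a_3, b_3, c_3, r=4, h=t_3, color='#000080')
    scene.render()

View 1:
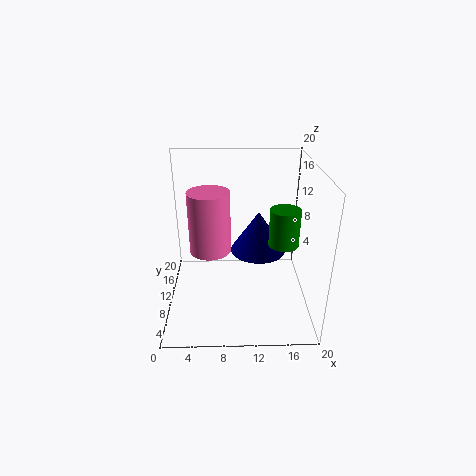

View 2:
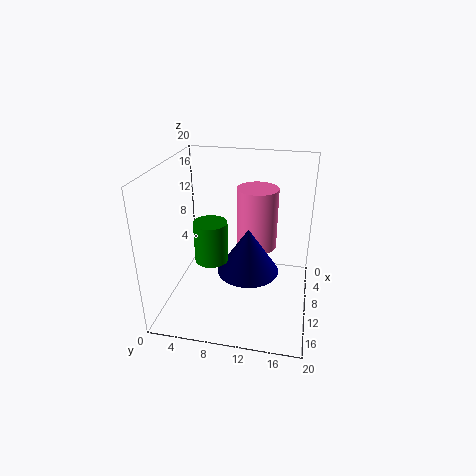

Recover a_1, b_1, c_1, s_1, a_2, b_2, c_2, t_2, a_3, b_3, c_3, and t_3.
a_1 = 6, b_1 = 12, c_1 = 7, s_1 = 3, a_2 = 16, b_2 = 8, c_2 = 10, t_2 = 5, a_3 = 13, b_3 = 12, c_3 = 7, t_3 = 6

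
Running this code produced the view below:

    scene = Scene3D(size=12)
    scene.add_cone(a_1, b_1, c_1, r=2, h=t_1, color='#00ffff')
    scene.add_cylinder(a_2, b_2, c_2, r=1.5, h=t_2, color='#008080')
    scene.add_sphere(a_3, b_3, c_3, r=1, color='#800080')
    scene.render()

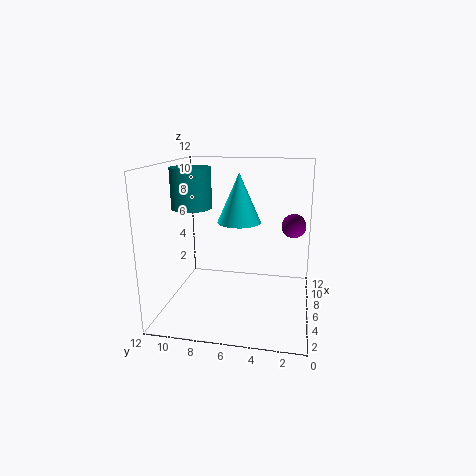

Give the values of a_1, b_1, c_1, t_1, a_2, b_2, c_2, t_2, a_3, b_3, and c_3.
a_1 = 9
b_1 = 6.5
c_1 = 6.5
t_1 = 4.5
a_2 = 3.5
b_2 = 9
c_2 = 9
t_2 = 3
a_3 = 7
b_3 = 1.5
c_3 = 7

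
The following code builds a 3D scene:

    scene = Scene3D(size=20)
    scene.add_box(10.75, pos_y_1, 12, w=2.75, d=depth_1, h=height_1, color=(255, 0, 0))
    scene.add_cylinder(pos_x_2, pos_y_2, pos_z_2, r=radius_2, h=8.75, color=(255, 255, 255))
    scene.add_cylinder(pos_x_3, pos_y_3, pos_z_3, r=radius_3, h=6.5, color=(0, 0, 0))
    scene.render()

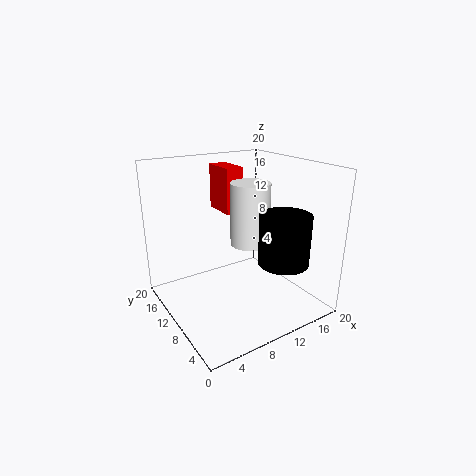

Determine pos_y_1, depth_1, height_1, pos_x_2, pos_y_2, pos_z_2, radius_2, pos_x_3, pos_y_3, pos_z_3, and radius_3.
pos_y_1 = 14; depth_1 = 5.25; height_1 = 6.75; pos_x_2 = 12; pos_y_2 = 10; pos_z_2 = 8.75; radius_2 = 2.75; pos_x_3 = 12.75; pos_y_3 = 3.5; pos_z_3 = 8.25; radius_3 = 3.25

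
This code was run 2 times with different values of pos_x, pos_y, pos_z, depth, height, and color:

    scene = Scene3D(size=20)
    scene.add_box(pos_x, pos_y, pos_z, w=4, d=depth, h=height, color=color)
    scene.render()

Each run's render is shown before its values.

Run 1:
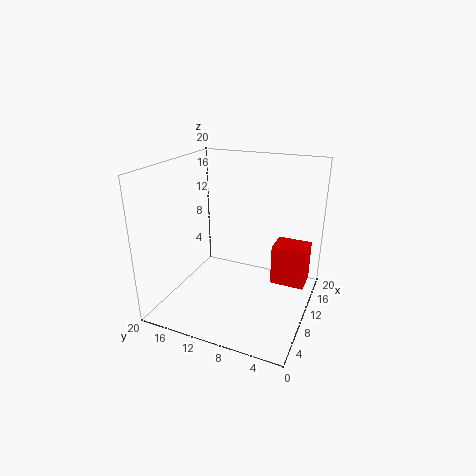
pos_x = 13, pos_y = 1, pos_z = 2, depth = 5, height = 6, color = 'red'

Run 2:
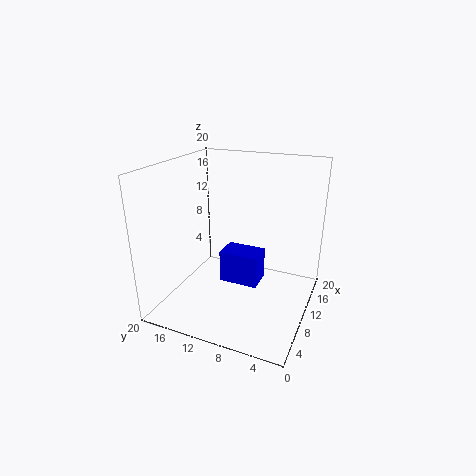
pos_x = 12, pos_y = 8, pos_z = 1, depth = 6, height = 5, color = 'blue'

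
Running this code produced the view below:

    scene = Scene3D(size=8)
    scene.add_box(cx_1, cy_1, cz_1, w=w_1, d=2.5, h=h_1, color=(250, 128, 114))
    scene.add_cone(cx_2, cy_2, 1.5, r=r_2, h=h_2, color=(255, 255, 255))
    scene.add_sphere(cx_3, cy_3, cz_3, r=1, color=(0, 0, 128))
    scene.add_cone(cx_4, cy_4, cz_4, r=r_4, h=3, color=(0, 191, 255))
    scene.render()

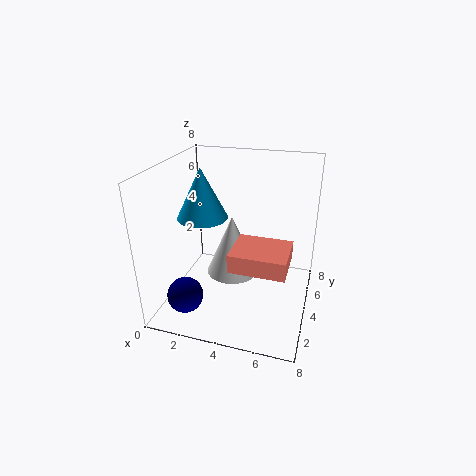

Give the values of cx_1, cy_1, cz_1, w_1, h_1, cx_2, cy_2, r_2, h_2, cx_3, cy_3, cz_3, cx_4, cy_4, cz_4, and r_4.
cx_1 = 4; cy_1 = 2; cz_1 = 3; w_1 = 3; h_1 = 1; cx_2 = 3.5; cy_2 = 4.5; r_2 = 1.5; h_2 = 3.5; cx_3 = 1.5; cy_3 = 2; cz_3 = 1; cx_4 = 1.5; cy_4 = 5; cz_4 = 4.5; r_4 = 1.5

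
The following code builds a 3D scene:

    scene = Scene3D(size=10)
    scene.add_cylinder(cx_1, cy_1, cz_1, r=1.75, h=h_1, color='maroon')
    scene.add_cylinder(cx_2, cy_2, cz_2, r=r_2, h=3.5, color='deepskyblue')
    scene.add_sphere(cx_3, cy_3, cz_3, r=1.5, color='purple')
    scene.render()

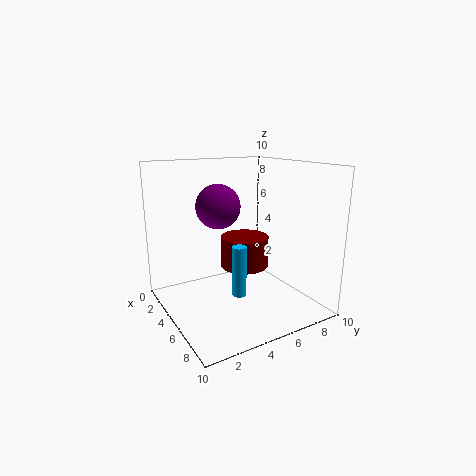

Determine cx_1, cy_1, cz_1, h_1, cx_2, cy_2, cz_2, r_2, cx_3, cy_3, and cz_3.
cx_1 = 4.25, cy_1 = 6, cz_1 = 2.5, h_1 = 2.25, cx_2 = 6, cy_2 = 4.5, cz_2 = 1.25, r_2 = 0.5, cx_3 = 4.5, cy_3 = 3.75, cz_3 = 7.25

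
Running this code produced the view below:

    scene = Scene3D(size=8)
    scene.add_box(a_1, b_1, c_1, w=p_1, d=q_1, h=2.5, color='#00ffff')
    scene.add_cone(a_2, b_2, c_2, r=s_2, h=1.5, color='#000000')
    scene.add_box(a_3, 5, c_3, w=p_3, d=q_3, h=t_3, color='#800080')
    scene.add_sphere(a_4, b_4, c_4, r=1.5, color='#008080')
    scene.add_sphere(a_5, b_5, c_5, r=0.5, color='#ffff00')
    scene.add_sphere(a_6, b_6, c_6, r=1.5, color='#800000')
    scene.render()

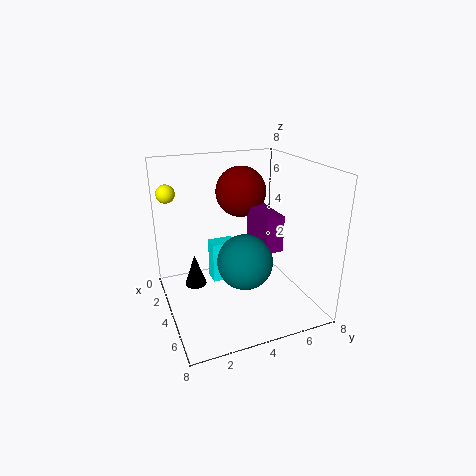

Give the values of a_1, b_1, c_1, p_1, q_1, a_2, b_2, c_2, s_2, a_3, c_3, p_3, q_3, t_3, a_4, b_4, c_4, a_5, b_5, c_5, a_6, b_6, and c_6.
a_1 = 1.5, b_1 = 3, c_1 = 0.5, p_1 = 1, q_1 = 1.5, a_2 = 6, b_2 = 1, c_2 = 3, s_2 = 0.5, a_3 = 3, c_3 = 3.5, p_3 = 2.5, q_3 = 1, t_3 = 2, a_4 = 5, b_4 = 4, c_4 = 3, a_5 = 2.5, b_5 = 0.5, c_5 = 6.5, a_6 = 2, b_6 = 5, c_6 = 6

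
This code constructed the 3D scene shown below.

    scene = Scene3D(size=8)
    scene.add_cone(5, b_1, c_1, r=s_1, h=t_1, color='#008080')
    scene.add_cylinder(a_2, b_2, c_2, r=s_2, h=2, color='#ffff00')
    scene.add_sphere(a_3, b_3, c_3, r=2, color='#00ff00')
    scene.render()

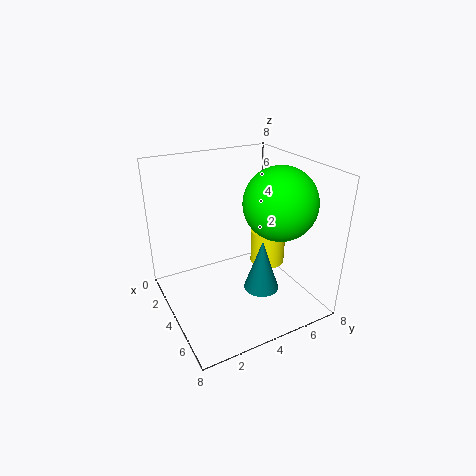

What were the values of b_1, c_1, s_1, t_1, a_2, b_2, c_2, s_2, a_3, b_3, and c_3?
b_1 = 5
c_1 = 1
s_1 = 1
t_1 = 3
a_2 = 4
b_2 = 6
c_2 = 2
s_2 = 1
a_3 = 5
b_3 = 6
c_3 = 6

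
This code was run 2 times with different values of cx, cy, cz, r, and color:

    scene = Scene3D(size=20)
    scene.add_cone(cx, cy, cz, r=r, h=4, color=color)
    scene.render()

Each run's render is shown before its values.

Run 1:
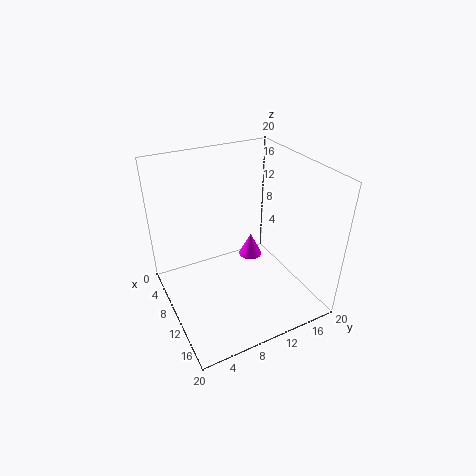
cx = 2.75, cy = 16.25, cz = 0.75, r = 2, color = 'magenta'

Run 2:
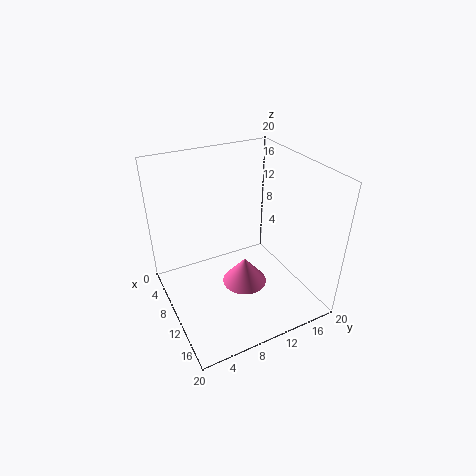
cx = 10.25, cy = 11, cz = 2.25, r = 3.25, color = 'hotpink'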